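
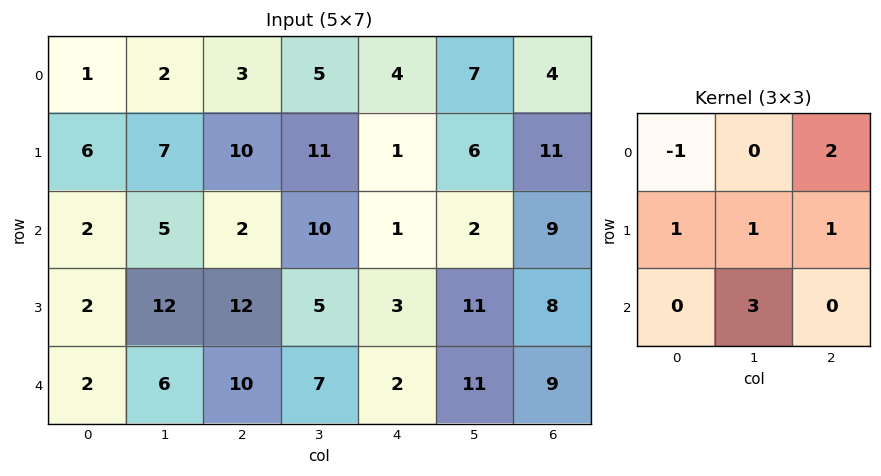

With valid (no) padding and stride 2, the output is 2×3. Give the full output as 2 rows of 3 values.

43 57 28
46 41 72

Output[0,0]: The receptive field on the input at this output position is [1 2 3 / 6 7 10 / 2 5 2]. Elementwise product with the kernel and sum: 1·-1 + 3·2 + 6·1 + 7·1 + 10·1 + 5·3.
Output[0,1]: The receptive field on the input at this output position is [3 5 4 / 10 11 1 / 2 10 1]. Elementwise product with the kernel and sum: 3·-1 + 4·2 + 10·1 + 11·1 + 1·1 + 10·3.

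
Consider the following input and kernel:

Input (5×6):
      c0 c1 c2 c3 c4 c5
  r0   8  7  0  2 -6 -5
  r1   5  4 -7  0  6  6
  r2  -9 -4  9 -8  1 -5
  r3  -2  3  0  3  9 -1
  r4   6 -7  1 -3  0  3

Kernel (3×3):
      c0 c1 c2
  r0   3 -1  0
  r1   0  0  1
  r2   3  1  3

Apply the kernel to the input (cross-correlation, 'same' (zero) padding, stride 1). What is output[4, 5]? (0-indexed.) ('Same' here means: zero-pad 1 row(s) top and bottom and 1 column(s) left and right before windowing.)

28

The receptive field on the zero-padded input at this output position is [9 -1 0 / 0 3 0 / 0 0 0]. Elementwise product with the kernel and sum: 9·3 + -1·-1 + 0·1 + 0·3 + 0·1 + 0·3.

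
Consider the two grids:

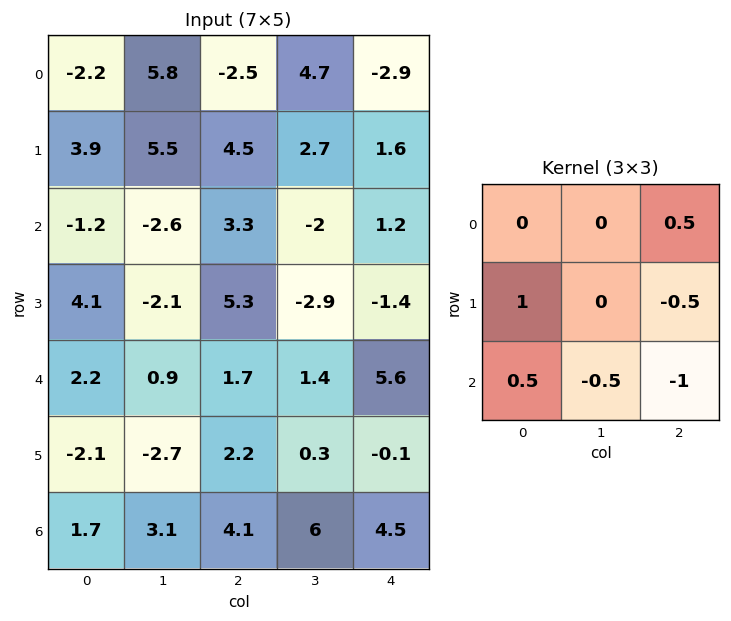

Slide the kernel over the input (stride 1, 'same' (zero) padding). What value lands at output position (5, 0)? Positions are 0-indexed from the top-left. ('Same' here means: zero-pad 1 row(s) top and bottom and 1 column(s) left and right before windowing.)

The receptive field on the zero-padded input at this output position is [0 2.2 0.9 / 0 -2.1 -2.7 / 0 1.7 3.1]. Elementwise product with the kernel and sum: 0.9·0.5 + 0·1 + -2.7·-0.5 + 0·0.5 + 1.7·-0.5 + 3.1·-1.

-2.15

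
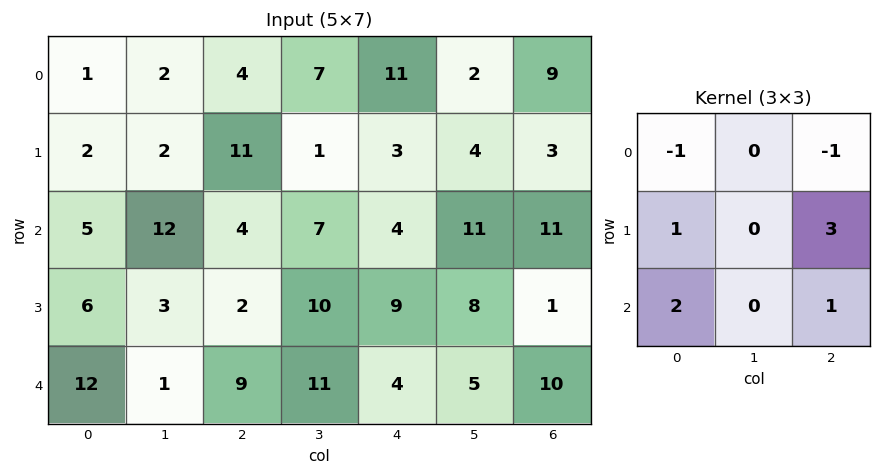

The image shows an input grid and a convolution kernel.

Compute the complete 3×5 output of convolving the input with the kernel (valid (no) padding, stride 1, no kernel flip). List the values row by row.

44 27 17 29 11
18 46 15 63 50
36 27 43 43 15

Output[0,0]: The receptive field on the input at this output position is [1 2 4 / 2 2 11 / 5 12 4]. Elementwise product with the kernel and sum: 1·-1 + 4·-1 + 2·1 + 11·3 + 5·2 + 4·1.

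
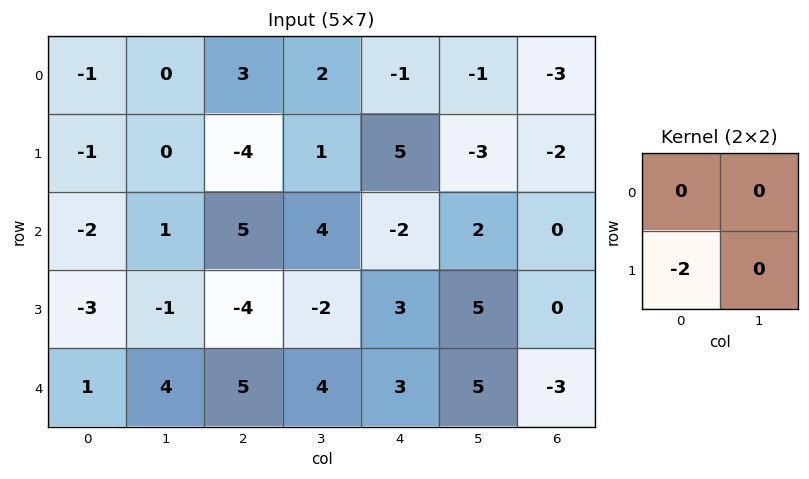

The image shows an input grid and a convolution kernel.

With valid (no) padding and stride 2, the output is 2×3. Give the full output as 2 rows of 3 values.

Output[0,0]: The receptive field on the input at this output position is [-1 0 / -1 0]. Elementwise product with the kernel and sum: -1·-2.
Output[0,1]: The receptive field on the input at this output position is [3 2 / -4 1]. Elementwise product with the kernel and sum: -4·-2.

2 8 -10
6 8 -6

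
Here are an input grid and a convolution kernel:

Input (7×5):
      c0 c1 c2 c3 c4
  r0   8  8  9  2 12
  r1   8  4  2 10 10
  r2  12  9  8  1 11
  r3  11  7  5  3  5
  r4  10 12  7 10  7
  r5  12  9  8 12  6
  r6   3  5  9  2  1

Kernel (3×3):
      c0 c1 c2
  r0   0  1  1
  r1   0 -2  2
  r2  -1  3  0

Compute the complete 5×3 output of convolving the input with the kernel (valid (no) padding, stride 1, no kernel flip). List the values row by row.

28 42 9
14 6 44
39 14 39
17 29 30
29 47 2

Output[0,0]: The receptive field on the input at this output position is [8 8 9 / 8 4 2 / 12 9 8]. Elementwise product with the kernel and sum: 8·1 + 9·1 + 4·-2 + 2·2 + 12·-1 + 9·3.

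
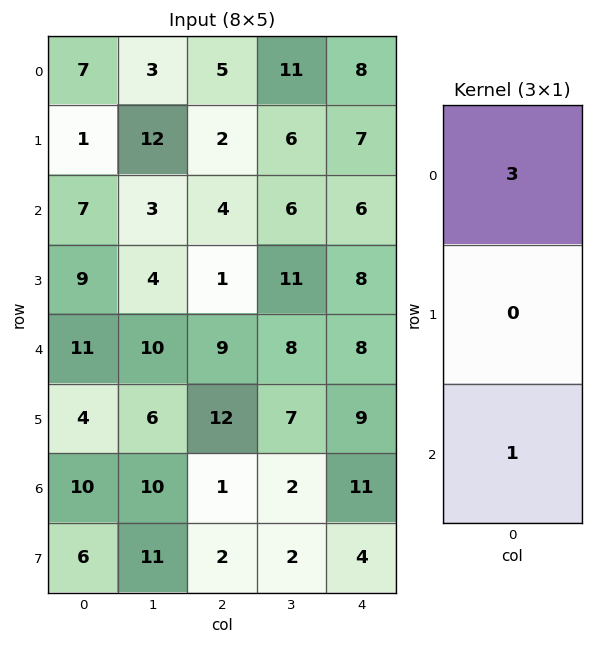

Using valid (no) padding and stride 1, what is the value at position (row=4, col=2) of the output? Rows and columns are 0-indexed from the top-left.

The receptive field on the input at this output position is [9 / 12 / 1]. Elementwise product with the kernel and sum: 9·3 + 1·1.

28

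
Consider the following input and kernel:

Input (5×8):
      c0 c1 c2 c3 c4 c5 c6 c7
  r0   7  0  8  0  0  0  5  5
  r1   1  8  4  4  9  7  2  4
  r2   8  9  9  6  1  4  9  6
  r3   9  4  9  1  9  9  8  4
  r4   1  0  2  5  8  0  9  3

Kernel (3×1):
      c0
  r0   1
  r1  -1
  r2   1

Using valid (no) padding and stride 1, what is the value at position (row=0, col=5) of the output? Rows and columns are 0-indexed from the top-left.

The receptive field on the input at this output position is [0 / 7 / 4]. Elementwise product with the kernel and sum: 0·1 + 7·-1 + 4·1.

-3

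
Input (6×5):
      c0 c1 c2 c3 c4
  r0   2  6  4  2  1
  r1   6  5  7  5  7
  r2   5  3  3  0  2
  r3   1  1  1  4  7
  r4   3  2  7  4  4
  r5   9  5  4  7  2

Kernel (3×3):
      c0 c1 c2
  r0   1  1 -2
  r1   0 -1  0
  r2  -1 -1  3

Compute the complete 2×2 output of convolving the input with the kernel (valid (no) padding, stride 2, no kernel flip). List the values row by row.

Output[0,0]: The receptive field on the input at this output position is [2 6 4 / 6 5 7 / 5 3 3]. Elementwise product with the kernel and sum: 2·1 + 6·1 + 4·-2 + 5·-1 + 5·-1 + 3·-1 + 3·3.
Output[0,1]: The receptive field on the input at this output position is [4 2 1 / 7 5 7 / 3 0 2]. Elementwise product with the kernel and sum: 4·1 + 2·1 + 1·-2 + 5·-1 + 3·-1 + 0·-1 + 2·3.

-4 2
17 -4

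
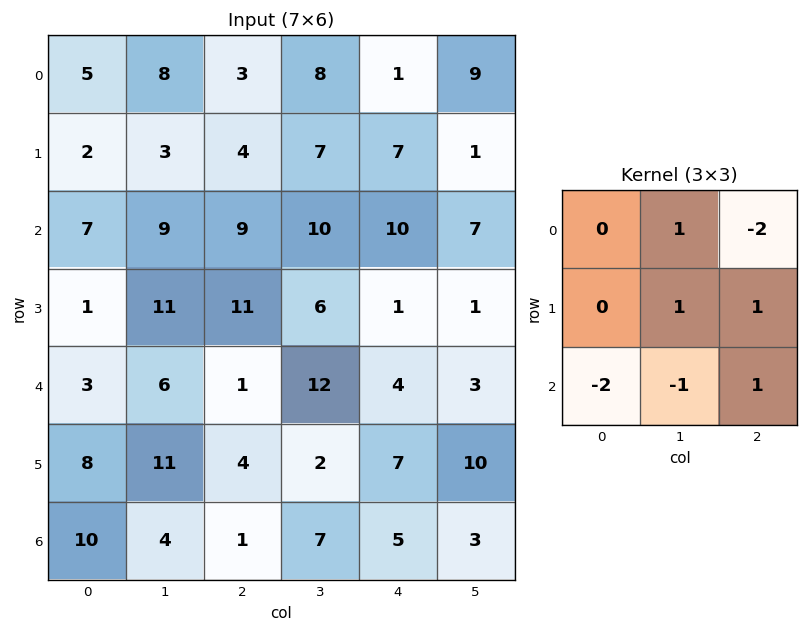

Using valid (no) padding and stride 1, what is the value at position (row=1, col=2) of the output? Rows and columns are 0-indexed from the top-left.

The receptive field on the input at this output position is [4 7 7 / 9 10 10 / 11 6 1]. Elementwise product with the kernel and sum: 7·1 + 7·-2 + 10·1 + 10·1 + 11·-2 + 6·-1 + 1·1.

-14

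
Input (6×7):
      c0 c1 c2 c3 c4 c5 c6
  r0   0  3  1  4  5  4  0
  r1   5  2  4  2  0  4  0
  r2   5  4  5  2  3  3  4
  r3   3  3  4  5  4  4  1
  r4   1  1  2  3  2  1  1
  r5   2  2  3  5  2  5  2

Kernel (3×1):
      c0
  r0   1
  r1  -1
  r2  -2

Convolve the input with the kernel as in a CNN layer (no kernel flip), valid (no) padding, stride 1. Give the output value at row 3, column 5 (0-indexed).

The receptive field on the input at this output position is [4 / 1 / 5]. Elementwise product with the kernel and sum: 4·1 + 1·-1 + 5·-2.

-7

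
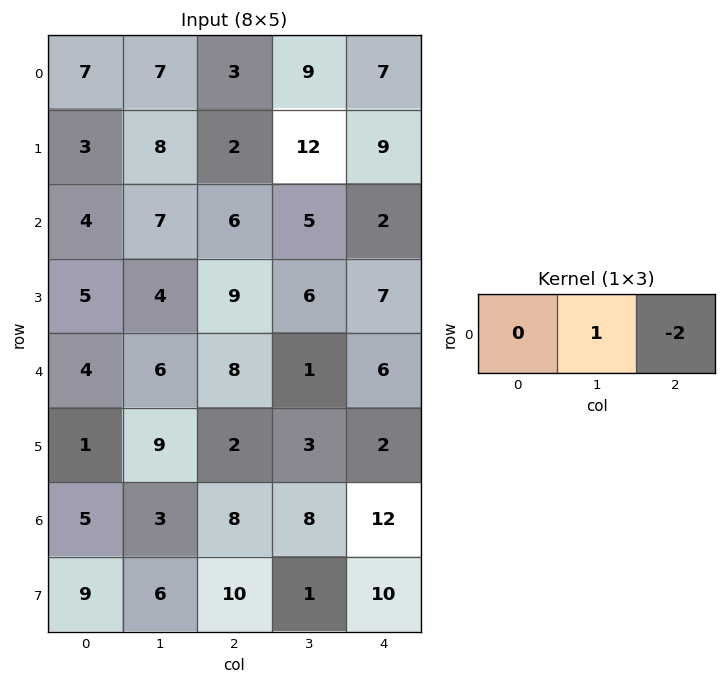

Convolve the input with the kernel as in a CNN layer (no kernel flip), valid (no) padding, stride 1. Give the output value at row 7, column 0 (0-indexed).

The receptive field on the input at this output position is [9 6 10]. Elementwise product with the kernel and sum: 6·1 + 10·-2.

-14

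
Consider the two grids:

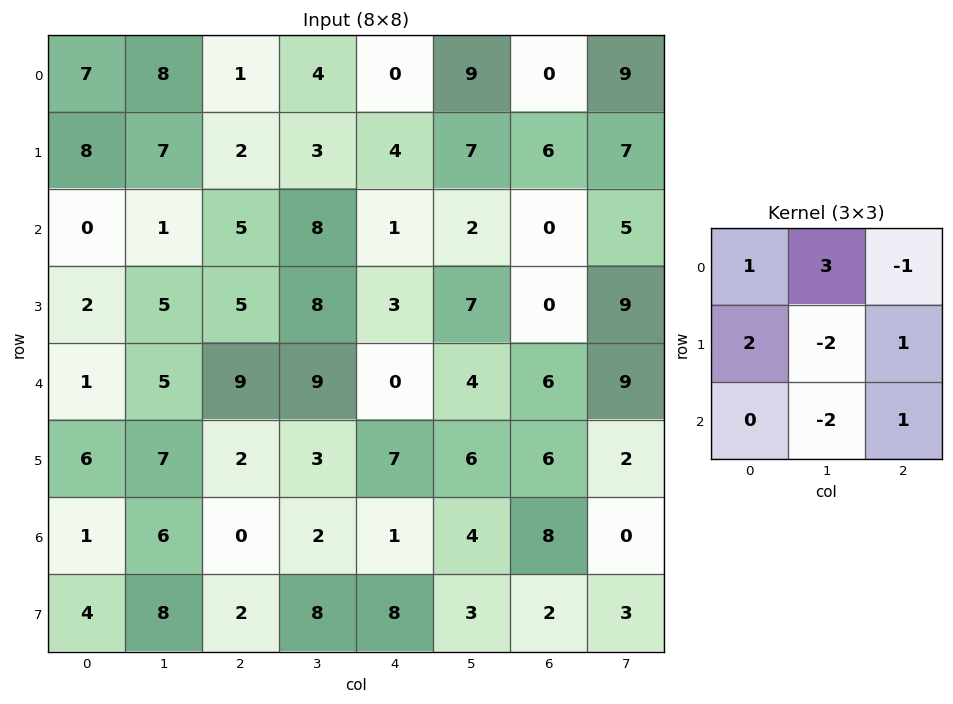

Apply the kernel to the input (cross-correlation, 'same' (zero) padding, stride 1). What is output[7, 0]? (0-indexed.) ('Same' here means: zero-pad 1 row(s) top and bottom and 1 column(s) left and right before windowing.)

-3

The receptive field on the zero-padded input at this output position is [0 1 6 / 0 4 8 / 0 0 0]. Elementwise product with the kernel and sum: 0·1 + 1·3 + 6·-1 + 0·2 + 4·-2 + 8·1 + 0·-2 + 0·1.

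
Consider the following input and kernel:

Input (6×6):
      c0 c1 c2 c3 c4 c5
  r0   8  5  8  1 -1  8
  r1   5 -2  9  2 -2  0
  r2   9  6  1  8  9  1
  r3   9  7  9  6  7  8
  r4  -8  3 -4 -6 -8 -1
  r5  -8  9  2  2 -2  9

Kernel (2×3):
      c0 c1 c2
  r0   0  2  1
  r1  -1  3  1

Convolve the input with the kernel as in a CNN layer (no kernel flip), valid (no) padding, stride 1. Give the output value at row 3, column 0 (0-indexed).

The receptive field on the input at this output position is [9 7 9 / -8 3 -4]. Elementwise product with the kernel and sum: 7·2 + 9·1 + -8·-1 + 3·3 + -4·1.

36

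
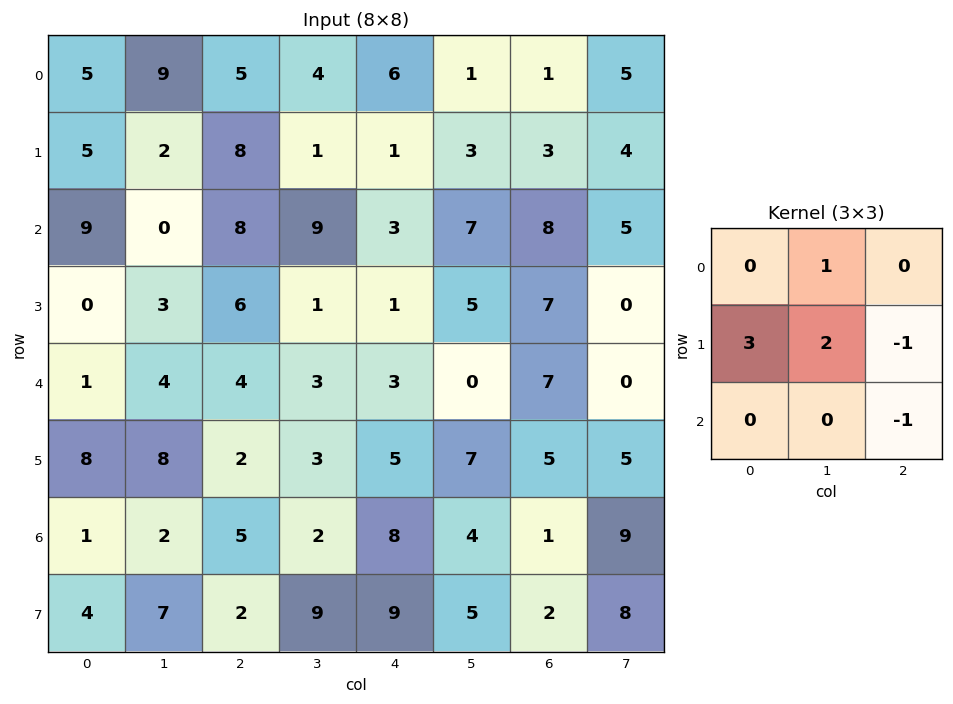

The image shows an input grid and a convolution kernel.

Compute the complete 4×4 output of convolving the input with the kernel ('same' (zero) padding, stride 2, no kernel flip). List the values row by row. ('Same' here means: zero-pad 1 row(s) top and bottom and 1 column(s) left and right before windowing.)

Output[0,0]: The receptive field on the zero-padded input at this output position is [0 0 0 / 0 5 9 / 0 5 2]. Elementwise product with the kernel and sum: 0·1 + 0·3 + 5·2 + 9·-1 + 2·-1.
Output[0,1]: The receptive field on the zero-padded input at this output position is [0 0 0 / 9 5 4 / 2 8 1]. Elementwise product with the kernel and sum: 0·1 + 9·3 + 5·2 + 4·-1 + 1·-1.

-1 32 20 -4
20 14 22 35
-10 20 9 16
1 7 18 2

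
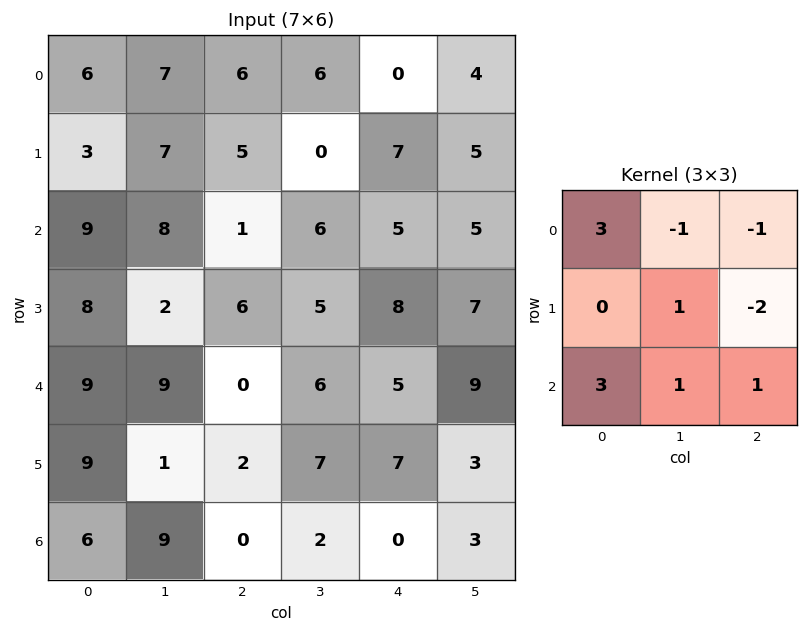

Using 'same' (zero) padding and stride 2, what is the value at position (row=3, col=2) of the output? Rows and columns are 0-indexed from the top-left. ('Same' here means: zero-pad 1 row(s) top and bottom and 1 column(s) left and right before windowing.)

5

The receptive field on the zero-padded input at this output position is [7 7 3 / 2 0 3 / 0 0 0]. Elementwise product with the kernel and sum: 7·3 + 7·-1 + 3·-1 + 0·1 + 3·-2 + 0·3 + 0·1 + 0·1.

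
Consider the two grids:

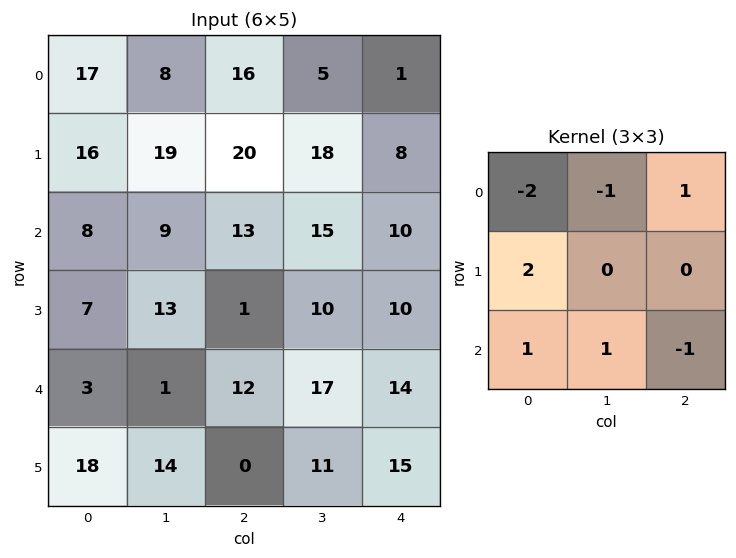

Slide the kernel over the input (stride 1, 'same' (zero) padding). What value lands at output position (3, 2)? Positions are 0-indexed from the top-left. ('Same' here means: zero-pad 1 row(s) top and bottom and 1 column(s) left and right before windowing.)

6

The receptive field on the zero-padded input at this output position is [9 13 15 / 13 1 10 / 1 12 17]. Elementwise product with the kernel and sum: 9·-2 + 13·-1 + 15·1 + 13·2 + 1·1 + 12·1 + 17·-1.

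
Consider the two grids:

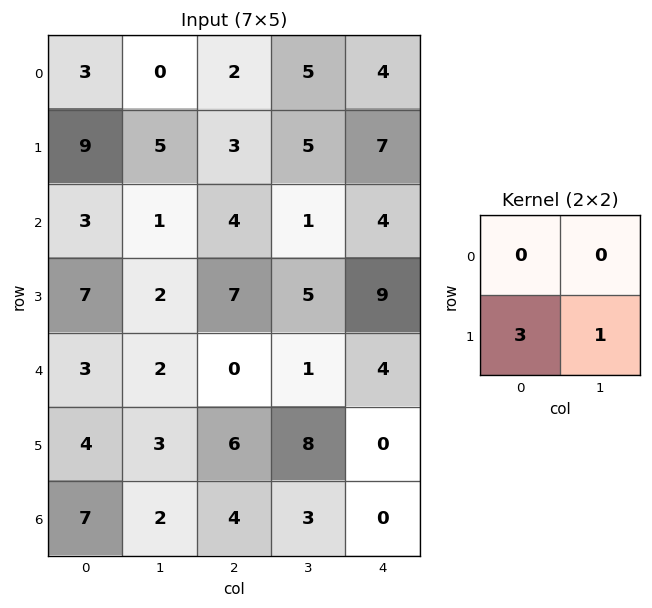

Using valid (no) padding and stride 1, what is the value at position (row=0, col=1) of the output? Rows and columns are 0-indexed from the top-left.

18

The receptive field on the input at this output position is [0 2 / 5 3]. Elementwise product with the kernel and sum: 5·3 + 3·1.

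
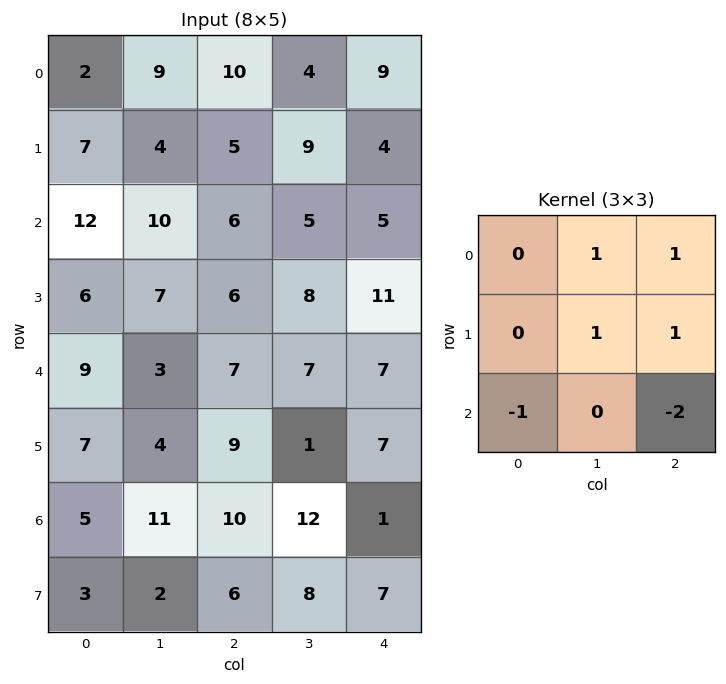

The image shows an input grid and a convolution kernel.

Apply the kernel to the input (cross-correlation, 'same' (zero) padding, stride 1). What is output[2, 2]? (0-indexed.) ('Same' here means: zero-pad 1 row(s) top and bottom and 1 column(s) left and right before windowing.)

2

The receptive field on the zero-padded input at this output position is [4 5 9 / 10 6 5 / 7 6 8]. Elementwise product with the kernel and sum: 5·1 + 9·1 + 6·1 + 5·1 + 7·-1 + 8·-2.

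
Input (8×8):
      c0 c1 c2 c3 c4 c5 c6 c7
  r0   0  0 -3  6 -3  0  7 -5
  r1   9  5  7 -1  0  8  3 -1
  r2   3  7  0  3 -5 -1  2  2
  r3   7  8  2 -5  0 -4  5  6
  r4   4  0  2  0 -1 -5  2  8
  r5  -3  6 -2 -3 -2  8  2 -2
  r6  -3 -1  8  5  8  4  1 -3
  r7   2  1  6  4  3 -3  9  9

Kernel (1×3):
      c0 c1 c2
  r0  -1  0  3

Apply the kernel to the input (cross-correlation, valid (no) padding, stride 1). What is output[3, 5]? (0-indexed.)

The receptive field on the input at this output position is [-4 5 6]. Elementwise product with the kernel and sum: -4·-1 + 6·3.

22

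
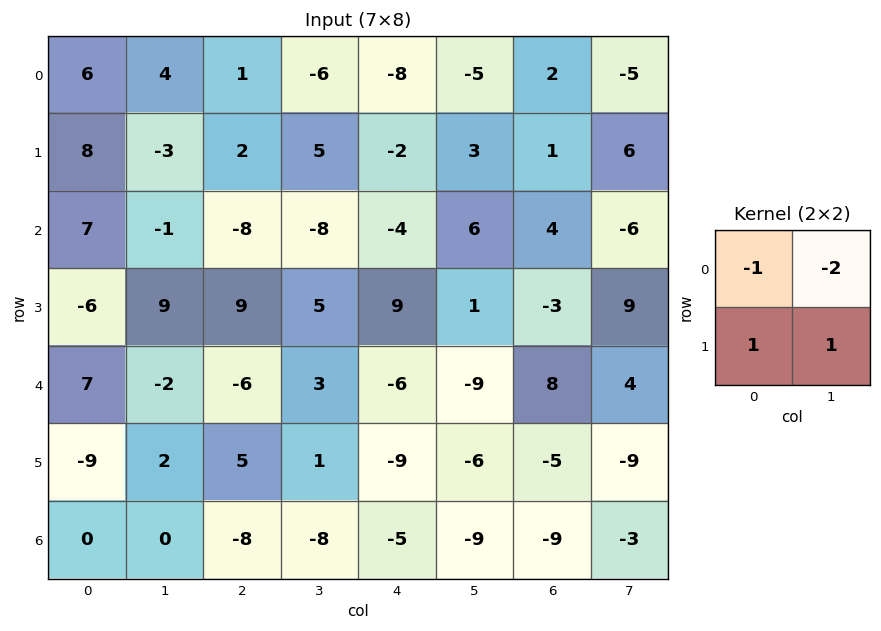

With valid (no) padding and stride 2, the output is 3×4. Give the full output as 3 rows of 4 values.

-9 18 19 15
-2 38 2 14
-10 6 9 -30

Output[0,0]: The receptive field on the input at this output position is [6 4 / 8 -3]. Elementwise product with the kernel and sum: 6·-1 + 4·-2 + 8·1 + -3·1.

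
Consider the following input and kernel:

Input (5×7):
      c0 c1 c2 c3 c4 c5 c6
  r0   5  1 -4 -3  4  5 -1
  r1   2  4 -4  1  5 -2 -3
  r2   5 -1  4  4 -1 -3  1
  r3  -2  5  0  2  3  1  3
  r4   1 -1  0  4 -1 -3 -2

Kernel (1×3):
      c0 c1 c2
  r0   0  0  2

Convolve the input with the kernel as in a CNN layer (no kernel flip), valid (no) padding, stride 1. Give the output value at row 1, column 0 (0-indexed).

The receptive field on the input at this output position is [2 4 -4]. Elementwise product with the kernel and sum: -4·2.

-8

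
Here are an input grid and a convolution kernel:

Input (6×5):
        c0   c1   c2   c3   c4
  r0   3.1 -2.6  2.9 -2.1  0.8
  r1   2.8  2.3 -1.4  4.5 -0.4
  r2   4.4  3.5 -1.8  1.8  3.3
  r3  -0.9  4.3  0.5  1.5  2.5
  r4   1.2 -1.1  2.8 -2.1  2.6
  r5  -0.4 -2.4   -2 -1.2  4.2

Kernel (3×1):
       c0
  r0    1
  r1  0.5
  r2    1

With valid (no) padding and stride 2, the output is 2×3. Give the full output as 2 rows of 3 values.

8.9 0.4 3.9
5.15 1.25 7.15

Output[0,0]: The receptive field on the input at this output position is [3.1 / 2.8 / 4.4]. Elementwise product with the kernel and sum: 3.1·1 + 2.8·0.5 + 4.4·1.
Output[0,1]: The receptive field on the input at this output position is [2.9 / -1.4 / -1.8]. Elementwise product with the kernel and sum: 2.9·1 + -1.4·0.5 + -1.8·1.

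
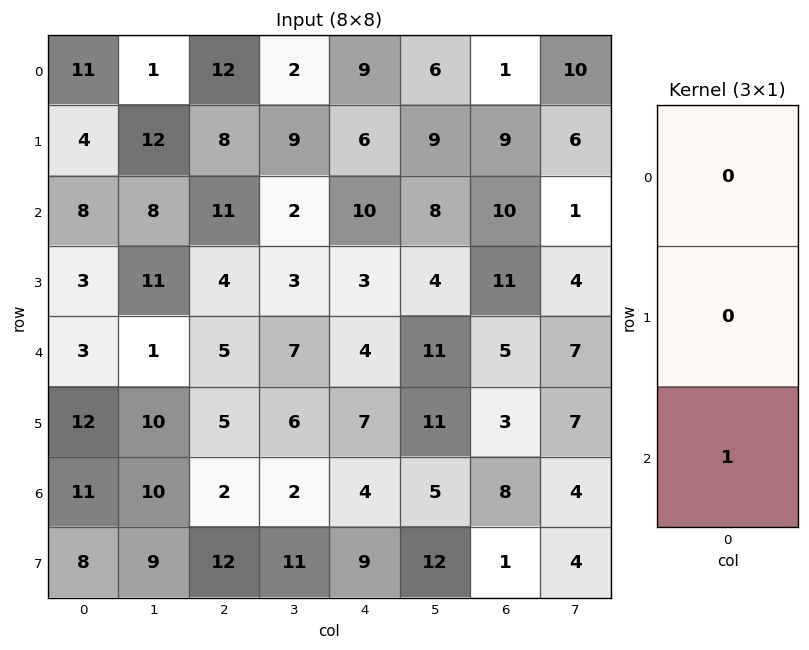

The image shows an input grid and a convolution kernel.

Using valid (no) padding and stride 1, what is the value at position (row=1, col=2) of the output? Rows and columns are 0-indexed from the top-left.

The receptive field on the input at this output position is [8 / 11 / 4]. Elementwise product with the kernel and sum: 4·1.

4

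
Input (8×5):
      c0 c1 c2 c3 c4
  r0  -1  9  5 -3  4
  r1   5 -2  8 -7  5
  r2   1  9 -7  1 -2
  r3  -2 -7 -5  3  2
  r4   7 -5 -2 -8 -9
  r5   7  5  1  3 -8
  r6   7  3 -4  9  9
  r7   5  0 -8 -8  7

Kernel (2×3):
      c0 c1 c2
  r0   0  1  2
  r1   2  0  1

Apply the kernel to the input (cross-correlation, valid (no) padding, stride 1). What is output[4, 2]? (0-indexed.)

The receptive field on the input at this output position is [-2 -8 -9 / 1 3 -8]. Elementwise product with the kernel and sum: -8·1 + -9·2 + 1·2 + -8·1.

-32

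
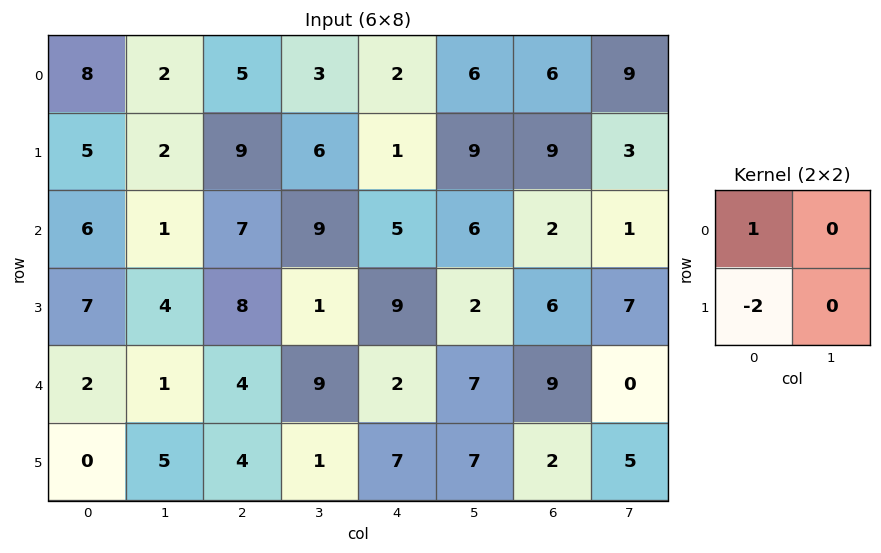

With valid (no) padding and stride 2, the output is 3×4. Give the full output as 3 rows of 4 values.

-2 -13 0 -12
-8 -9 -13 -10
2 -4 -12 5

Output[0,0]: The receptive field on the input at this output position is [8 2 / 5 2]. Elementwise product with the kernel and sum: 8·1 + 5·-2.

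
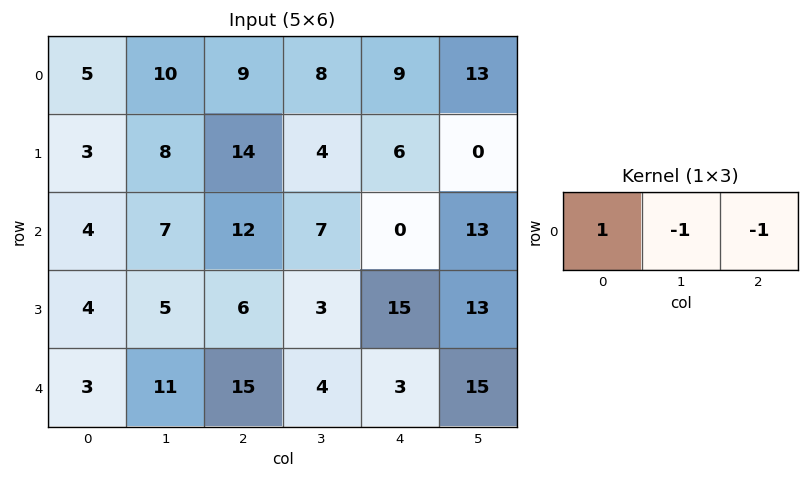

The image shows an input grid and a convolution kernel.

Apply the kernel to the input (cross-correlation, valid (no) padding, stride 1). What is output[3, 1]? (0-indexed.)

-4

The receptive field on the input at this output position is [5 6 3]. Elementwise product with the kernel and sum: 5·1 + 6·-1 + 3·-1.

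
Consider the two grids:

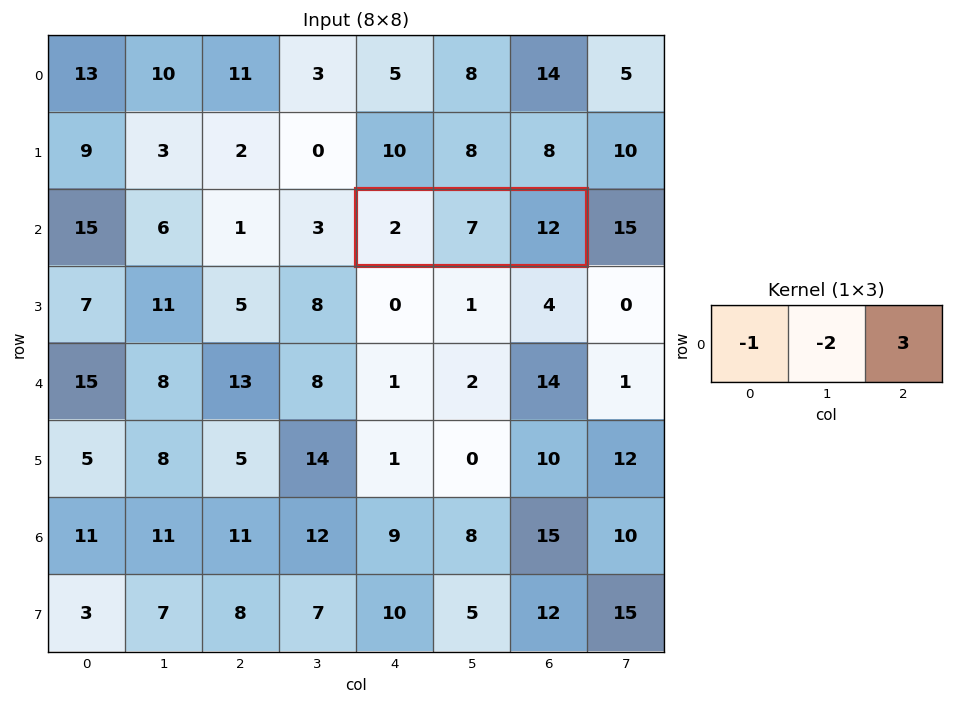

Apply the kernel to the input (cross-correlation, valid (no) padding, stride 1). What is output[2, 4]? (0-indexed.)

20

The receptive field on the input at this output position is [2 7 12]. Elementwise product with the kernel and sum: 2·-1 + 7·-2 + 12·3.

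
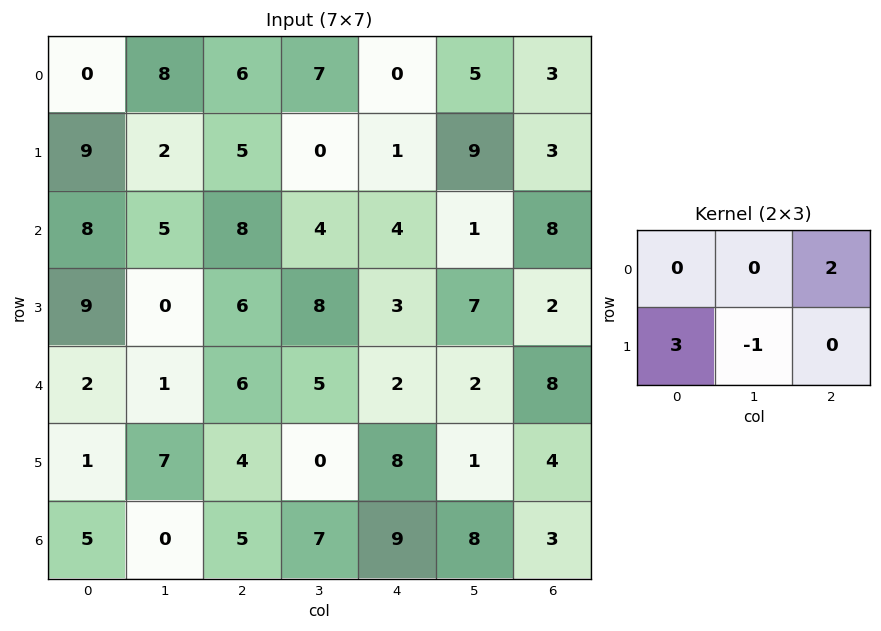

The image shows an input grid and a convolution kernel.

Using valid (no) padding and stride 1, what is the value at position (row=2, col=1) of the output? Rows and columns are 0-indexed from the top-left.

The receptive field on the input at this output position is [5 8 4 / 0 6 8]. Elementwise product with the kernel and sum: 4·2 + 0·3 + 6·-1.

2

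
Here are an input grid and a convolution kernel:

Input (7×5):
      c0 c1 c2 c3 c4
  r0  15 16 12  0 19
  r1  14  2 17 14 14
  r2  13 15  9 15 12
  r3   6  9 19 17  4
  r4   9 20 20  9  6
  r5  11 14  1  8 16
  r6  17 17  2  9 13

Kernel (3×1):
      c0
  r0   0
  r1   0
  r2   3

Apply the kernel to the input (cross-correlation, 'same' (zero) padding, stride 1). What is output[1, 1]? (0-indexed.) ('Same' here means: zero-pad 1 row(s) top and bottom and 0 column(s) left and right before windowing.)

The receptive field on the zero-padded input at this output position is [16 / 2 / 15]. Elementwise product with the kernel and sum: 15·3.

45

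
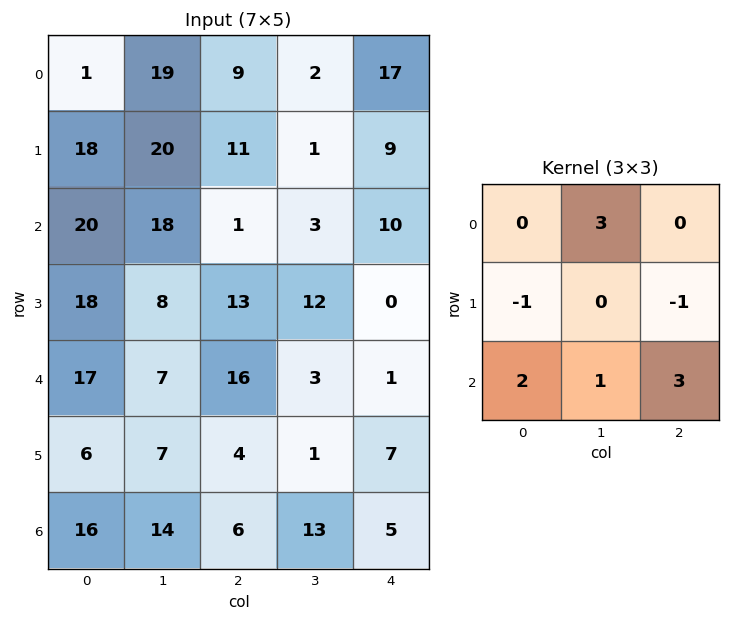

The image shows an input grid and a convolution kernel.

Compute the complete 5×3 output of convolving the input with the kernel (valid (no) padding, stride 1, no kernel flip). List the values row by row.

Output[0,0]: The receptive field on the input at this output position is [1 19 9 / 18 20 11 / 20 18 1]. Elementwise product with the kernel and sum: 19·3 + 18·-1 + 11·-1 + 20·2 + 18·1 + 1·3.
Output[0,1]: The receptive field on the input at this output position is [19 9 2 / 20 11 1 / 18 1 3]. Elementwise product with the kernel and sum: 9·3 + 20·-1 + 1·-1 + 18·2 + 1·1 + 3·3.

89 52 21
122 77 30
112 22 34
22 50 49
75 113 38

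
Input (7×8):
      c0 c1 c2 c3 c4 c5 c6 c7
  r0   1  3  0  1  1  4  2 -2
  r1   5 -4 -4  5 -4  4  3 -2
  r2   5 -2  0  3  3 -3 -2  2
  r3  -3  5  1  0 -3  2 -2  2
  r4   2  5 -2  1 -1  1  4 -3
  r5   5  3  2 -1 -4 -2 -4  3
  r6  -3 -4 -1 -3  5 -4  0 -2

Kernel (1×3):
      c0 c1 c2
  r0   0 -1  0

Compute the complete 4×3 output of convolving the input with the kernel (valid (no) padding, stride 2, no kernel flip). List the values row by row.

Output[0,0]: The receptive field on the input at this output position is [1 3 0]. Elementwise product with the kernel and sum: 3·-1.
Output[0,1]: The receptive field on the input at this output position is [0 1 1]. Elementwise product with the kernel and sum: 1·-1.

-3 -1 -4
2 -3 3
-5 -1 -1
4 3 4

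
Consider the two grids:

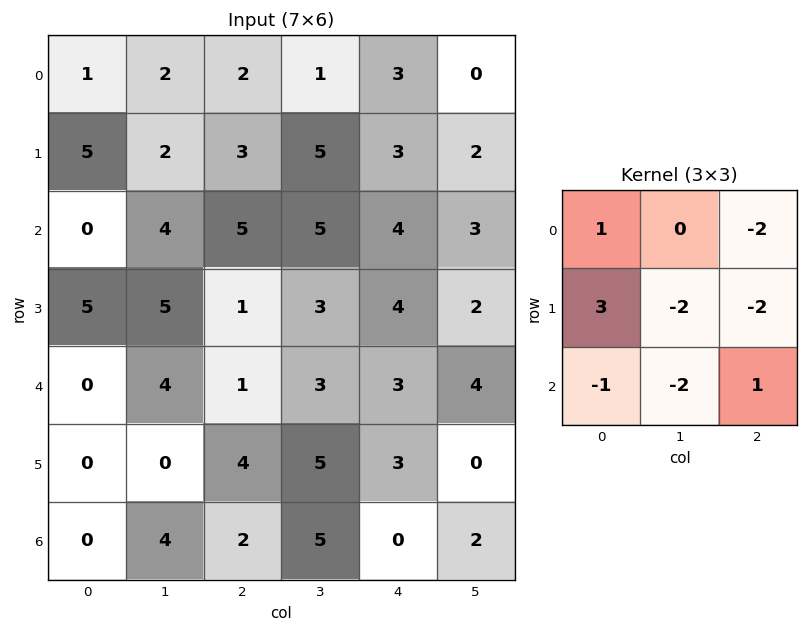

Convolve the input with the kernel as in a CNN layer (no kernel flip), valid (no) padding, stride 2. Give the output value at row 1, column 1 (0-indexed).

-18

The receptive field on the input at this output position is [5 5 4 / 1 3 4 / 1 3 3]. Elementwise product with the kernel and sum: 5·1 + 4·-2 + 1·3 + 3·-2 + 4·-2 + 1·-1 + 3·-2 + 3·1.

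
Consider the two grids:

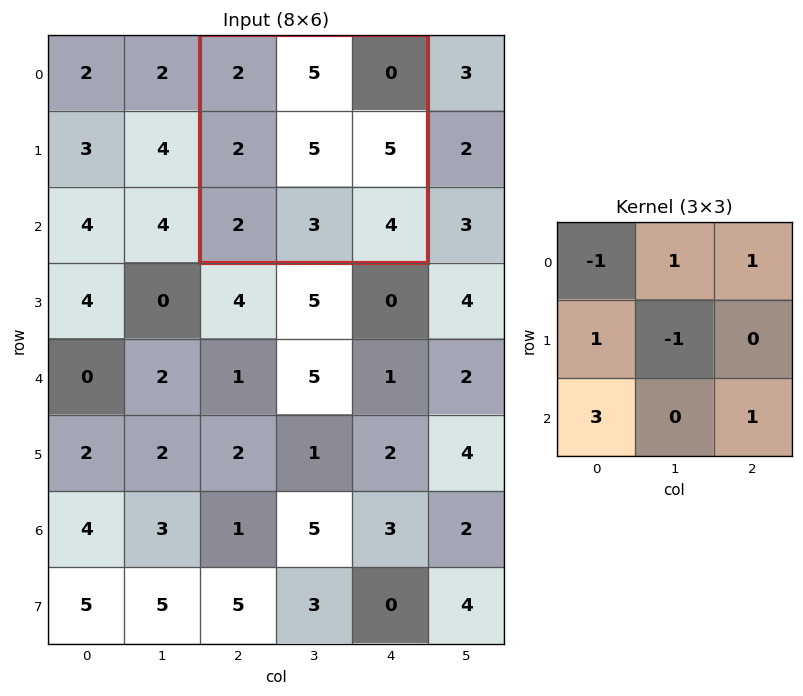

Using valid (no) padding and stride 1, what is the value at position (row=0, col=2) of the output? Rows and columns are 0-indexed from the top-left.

The receptive field on the input at this output position is [2 5 0 / 2 5 5 / 2 3 4]. Elementwise product with the kernel and sum: 2·-1 + 5·1 + 0·1 + 2·1 + 5·-1 + 2·3 + 4·1.

10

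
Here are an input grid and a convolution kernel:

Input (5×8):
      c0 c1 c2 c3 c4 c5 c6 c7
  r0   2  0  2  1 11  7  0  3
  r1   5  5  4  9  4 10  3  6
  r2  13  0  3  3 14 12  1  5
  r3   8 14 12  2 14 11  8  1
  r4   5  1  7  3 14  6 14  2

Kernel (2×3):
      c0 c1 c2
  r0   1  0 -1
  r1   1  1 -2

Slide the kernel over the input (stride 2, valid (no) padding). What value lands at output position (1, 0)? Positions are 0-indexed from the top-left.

8

The receptive field on the input at this output position is [13 0 3 / 8 14 12]. Elementwise product with the kernel and sum: 13·1 + 3·-1 + 8·1 + 14·1 + 12·-2.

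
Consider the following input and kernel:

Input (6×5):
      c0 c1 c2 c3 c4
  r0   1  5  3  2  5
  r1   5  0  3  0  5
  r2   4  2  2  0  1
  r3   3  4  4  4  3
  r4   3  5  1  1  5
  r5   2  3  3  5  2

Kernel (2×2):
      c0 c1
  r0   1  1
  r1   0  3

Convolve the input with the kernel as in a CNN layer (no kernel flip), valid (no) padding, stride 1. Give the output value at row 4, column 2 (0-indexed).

The receptive field on the input at this output position is [1 1 / 3 5]. Elementwise product with the kernel and sum: 1·1 + 1·1 + 5·3.

17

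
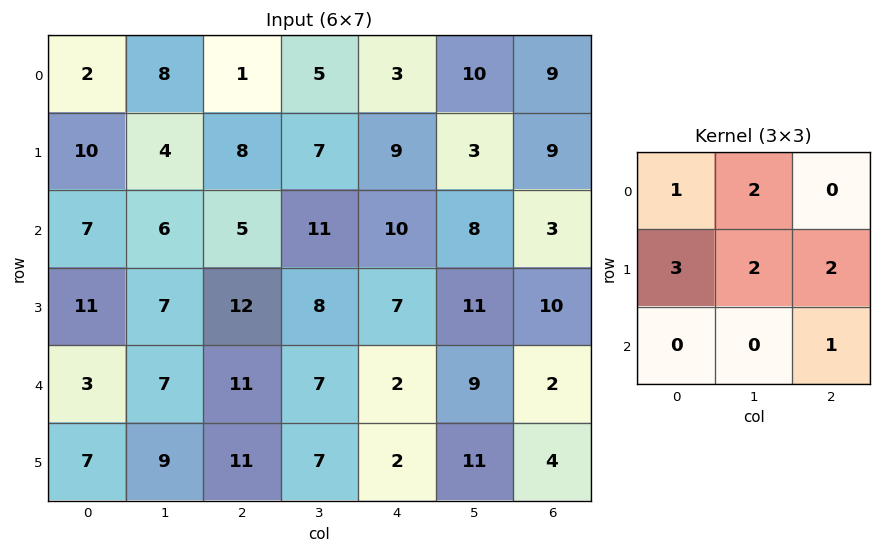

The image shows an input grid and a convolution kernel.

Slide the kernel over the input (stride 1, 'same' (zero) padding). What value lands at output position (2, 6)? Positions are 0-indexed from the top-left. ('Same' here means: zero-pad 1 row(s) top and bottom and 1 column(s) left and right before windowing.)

51

The receptive field on the zero-padded input at this output position is [3 9 0 / 8 3 0 / 11 10 0]. Elementwise product with the kernel and sum: 3·1 + 9·2 + 8·3 + 3·2 + 0·2 + 0·1.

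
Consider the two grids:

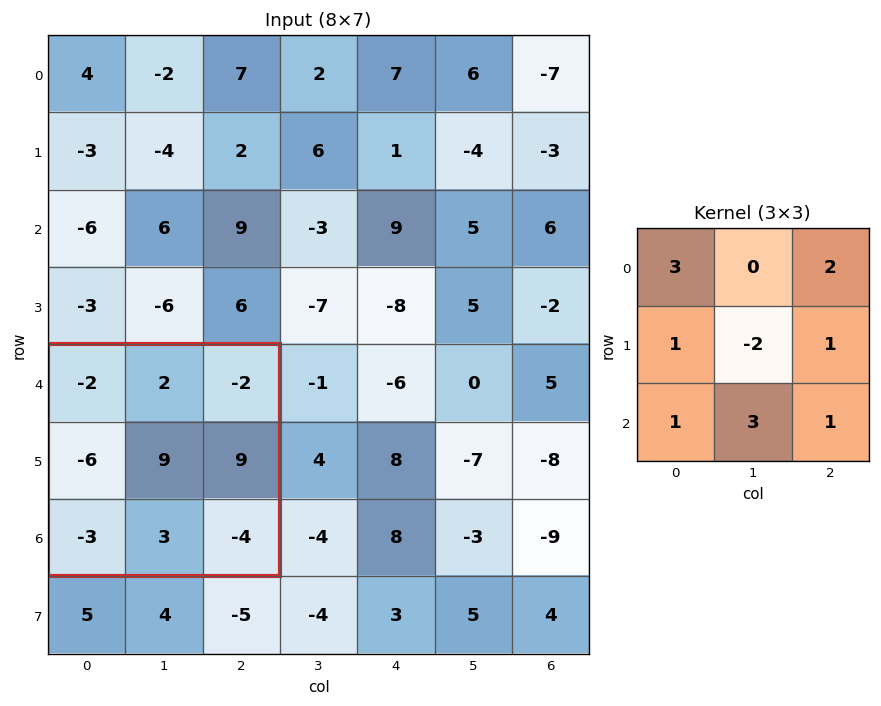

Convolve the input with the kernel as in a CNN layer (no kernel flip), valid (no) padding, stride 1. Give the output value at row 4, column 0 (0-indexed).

The receptive field on the input at this output position is [-2 2 -2 / -6 9 9 / -3 3 -4]. Elementwise product with the kernel and sum: -2·3 + -2·2 + -6·1 + 9·-2 + 9·1 + -3·1 + 3·3 + -4·1.

-23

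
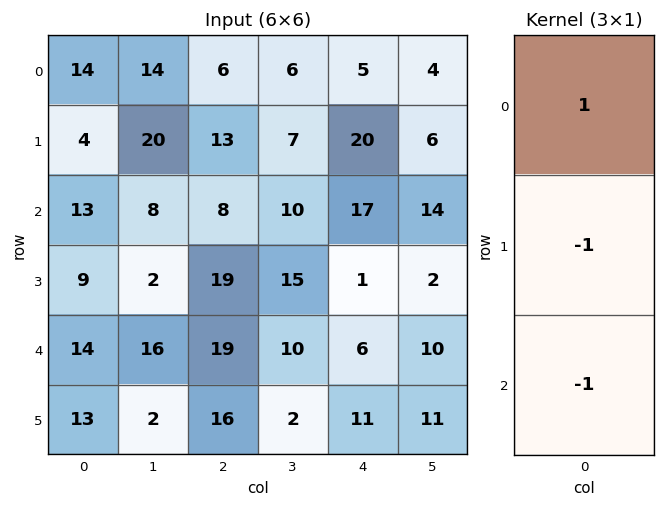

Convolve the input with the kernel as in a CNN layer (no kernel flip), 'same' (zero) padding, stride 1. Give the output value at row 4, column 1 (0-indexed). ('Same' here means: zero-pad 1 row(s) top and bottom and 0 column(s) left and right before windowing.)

-16

The receptive field on the zero-padded input at this output position is [2 / 16 / 2]. Elementwise product with the kernel and sum: 2·1 + 16·-1 + 2·-1.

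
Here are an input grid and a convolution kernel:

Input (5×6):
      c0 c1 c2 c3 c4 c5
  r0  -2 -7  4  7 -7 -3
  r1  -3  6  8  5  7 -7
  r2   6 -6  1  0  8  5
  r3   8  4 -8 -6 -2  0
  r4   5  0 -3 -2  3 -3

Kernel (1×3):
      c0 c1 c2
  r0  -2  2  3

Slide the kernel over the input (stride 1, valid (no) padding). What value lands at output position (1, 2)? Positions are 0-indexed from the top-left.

15

The receptive field on the input at this output position is [8 5 7]. Elementwise product with the kernel and sum: 8·-2 + 5·2 + 7·3.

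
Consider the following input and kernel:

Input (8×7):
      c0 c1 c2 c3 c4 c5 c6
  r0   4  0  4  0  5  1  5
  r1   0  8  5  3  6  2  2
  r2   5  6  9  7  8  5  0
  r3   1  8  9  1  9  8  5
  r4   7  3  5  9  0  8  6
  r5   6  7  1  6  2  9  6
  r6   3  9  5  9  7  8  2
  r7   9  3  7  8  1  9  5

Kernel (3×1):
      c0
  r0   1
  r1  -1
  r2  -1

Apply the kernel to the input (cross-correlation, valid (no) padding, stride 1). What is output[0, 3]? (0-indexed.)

-10

The receptive field on the input at this output position is [0 / 3 / 7]. Elementwise product with the kernel and sum: 0·1 + 3·-1 + 7·-1.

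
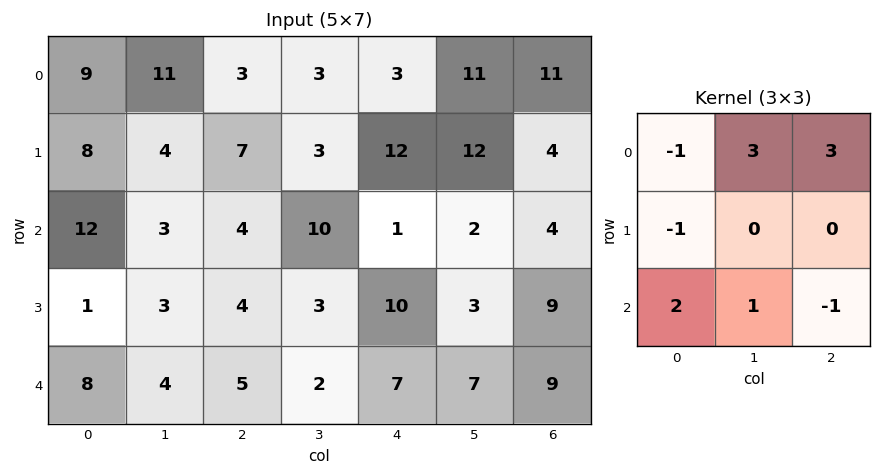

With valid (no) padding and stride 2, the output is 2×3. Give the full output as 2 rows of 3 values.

Output[0,0]: The receptive field on the input at this output position is [9 11 3 / 8 4 7 / 12 3 4]. Elementwise product with the kernel and sum: 9·-1 + 11·3 + 3·3 + 8·-1 + 12·2 + 3·1 + 4·-1.

48 25 51
23 30 19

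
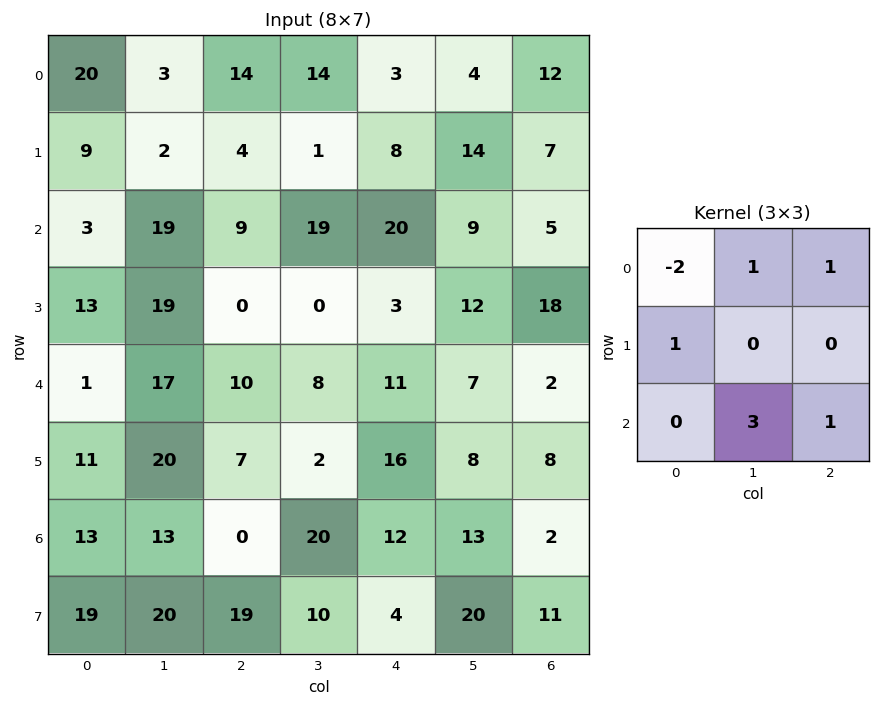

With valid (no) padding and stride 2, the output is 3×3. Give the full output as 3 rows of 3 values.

Output[0,0]: The receptive field on the input at this output position is [20 3 14 / 9 2 4 / 3 19 9]. Elementwise product with the kernel and sum: 20·-2 + 3·1 + 14·1 + 9·1 + 19·3 + 9·1.

52 70 50
96 56 0
75 78 44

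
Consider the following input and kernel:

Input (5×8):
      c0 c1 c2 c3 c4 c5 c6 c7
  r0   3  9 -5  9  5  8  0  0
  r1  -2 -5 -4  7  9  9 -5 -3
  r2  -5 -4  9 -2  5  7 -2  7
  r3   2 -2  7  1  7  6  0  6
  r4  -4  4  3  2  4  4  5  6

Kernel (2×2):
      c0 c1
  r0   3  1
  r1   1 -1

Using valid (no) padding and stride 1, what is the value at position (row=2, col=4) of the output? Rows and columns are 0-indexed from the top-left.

The receptive field on the input at this output position is [5 7 / 7 6]. Elementwise product with the kernel and sum: 5·3 + 7·1 + 7·1 + 6·-1.

23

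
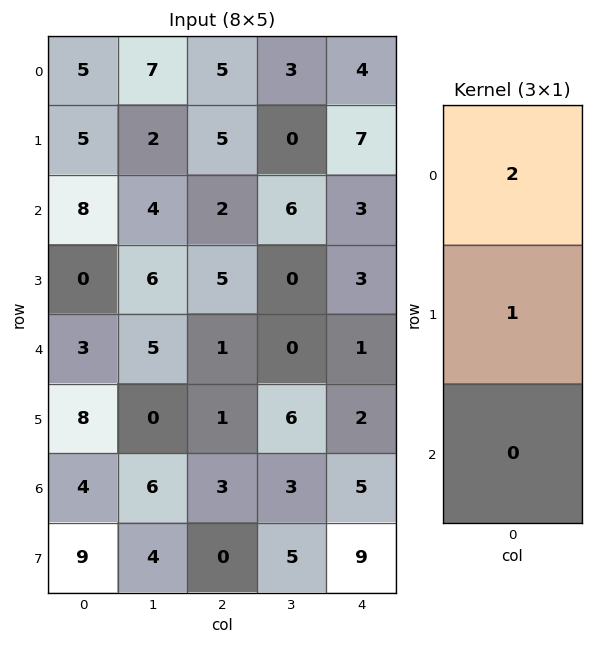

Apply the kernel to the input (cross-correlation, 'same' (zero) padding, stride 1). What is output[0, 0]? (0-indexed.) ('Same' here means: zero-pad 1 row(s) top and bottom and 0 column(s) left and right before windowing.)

5

The receptive field on the zero-padded input at this output position is [0 / 5 / 5]. Elementwise product with the kernel and sum: 0·2 + 5·1.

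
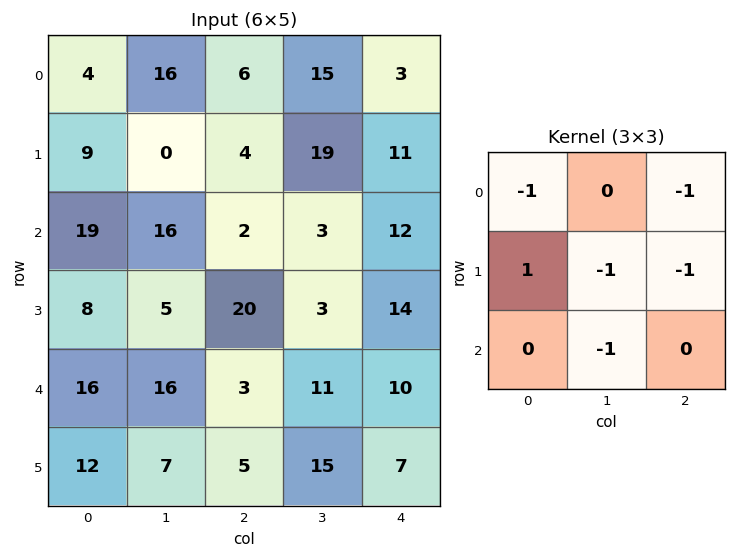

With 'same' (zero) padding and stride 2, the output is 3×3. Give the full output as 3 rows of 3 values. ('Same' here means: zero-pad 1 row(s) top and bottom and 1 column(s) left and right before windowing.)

-29 -9 1
-43 -28 -42
-49 -11 -9

Output[0,0]: The receptive field on the zero-padded input at this output position is [0 0 0 / 0 4 16 / 0 9 0]. Elementwise product with the kernel and sum: 0·-1 + 0·-1 + 0·1 + 4·-1 + 16·-1 + 9·-1.
Output[0,1]: The receptive field on the zero-padded input at this output position is [0 0 0 / 16 6 15 / 0 4 19]. Elementwise product with the kernel and sum: 0·-1 + 0·-1 + 16·1 + 6·-1 + 15·-1 + 4·-1.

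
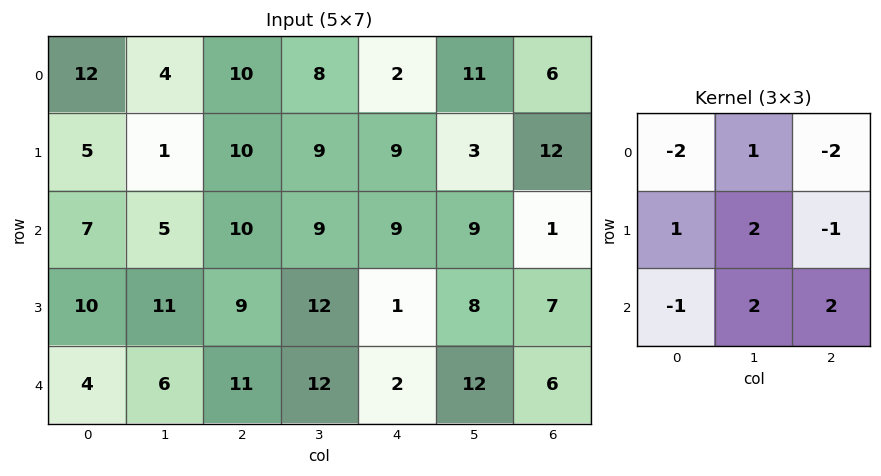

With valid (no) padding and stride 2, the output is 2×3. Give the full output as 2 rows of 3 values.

-20 29 9
24 20 33

Output[0,0]: The receptive field on the input at this output position is [12 4 10 / 5 1 10 / 7 5 10]. Elementwise product with the kernel and sum: 12·-2 + 4·1 + 10·-2 + 5·1 + 1·2 + 10·-1 + 7·-1 + 5·2 + 10·2.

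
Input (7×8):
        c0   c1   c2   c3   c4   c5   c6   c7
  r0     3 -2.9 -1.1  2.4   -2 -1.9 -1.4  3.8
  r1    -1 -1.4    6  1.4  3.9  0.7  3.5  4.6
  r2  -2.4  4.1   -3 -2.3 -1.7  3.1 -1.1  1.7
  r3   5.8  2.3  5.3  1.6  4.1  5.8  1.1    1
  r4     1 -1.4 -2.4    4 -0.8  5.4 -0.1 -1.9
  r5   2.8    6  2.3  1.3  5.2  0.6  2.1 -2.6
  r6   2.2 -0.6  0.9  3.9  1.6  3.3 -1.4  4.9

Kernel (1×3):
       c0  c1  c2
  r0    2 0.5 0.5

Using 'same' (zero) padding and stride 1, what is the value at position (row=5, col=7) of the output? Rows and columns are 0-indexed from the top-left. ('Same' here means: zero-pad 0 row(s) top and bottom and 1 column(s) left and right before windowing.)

The receptive field on the zero-padded input at this output position is [2.1 -2.6 0]. Elementwise product with the kernel and sum: 2.1·2 + -2.6·0.5 + 0·0.5.

2.9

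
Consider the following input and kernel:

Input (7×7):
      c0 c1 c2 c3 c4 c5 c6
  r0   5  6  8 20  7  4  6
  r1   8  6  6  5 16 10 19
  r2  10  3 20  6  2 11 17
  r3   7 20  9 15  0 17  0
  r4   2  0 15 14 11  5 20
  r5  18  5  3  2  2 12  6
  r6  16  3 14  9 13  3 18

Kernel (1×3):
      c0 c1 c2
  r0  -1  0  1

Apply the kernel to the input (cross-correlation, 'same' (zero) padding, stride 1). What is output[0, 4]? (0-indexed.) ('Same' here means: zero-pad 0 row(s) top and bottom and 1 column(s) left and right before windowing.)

-16

The receptive field on the zero-padded input at this output position is [20 7 4]. Elementwise product with the kernel and sum: 20·-1 + 4·1.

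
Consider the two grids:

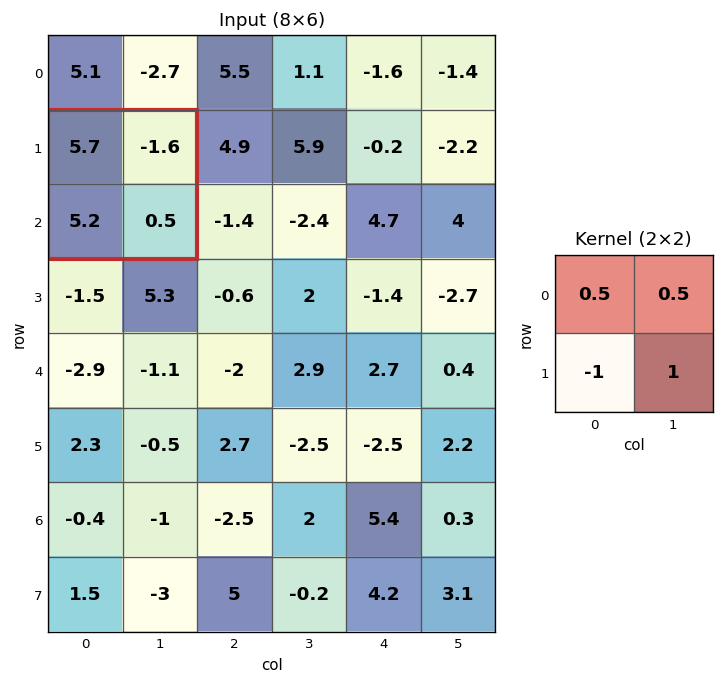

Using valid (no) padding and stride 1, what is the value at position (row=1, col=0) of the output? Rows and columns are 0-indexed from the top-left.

The receptive field on the input at this output position is [5.7 -1.6 / 5.2 0.5]. Elementwise product with the kernel and sum: 5.7·0.5 + -1.6·0.5 + 5.2·-1 + 0.5·1.

-2.65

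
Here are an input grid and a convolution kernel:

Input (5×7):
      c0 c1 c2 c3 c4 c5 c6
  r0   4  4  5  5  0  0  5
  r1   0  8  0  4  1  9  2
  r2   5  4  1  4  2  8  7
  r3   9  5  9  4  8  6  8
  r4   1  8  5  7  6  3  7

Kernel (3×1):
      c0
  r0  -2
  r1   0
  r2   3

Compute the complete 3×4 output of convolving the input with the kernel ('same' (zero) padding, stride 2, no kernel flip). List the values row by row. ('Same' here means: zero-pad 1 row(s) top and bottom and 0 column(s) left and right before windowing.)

0 0 3 6
27 27 22 20
-18 -18 -16 -16

Output[0,0]: The receptive field on the zero-padded input at this output position is [0 / 4 / 0]. Elementwise product with the kernel and sum: 0·-2 + 0·3.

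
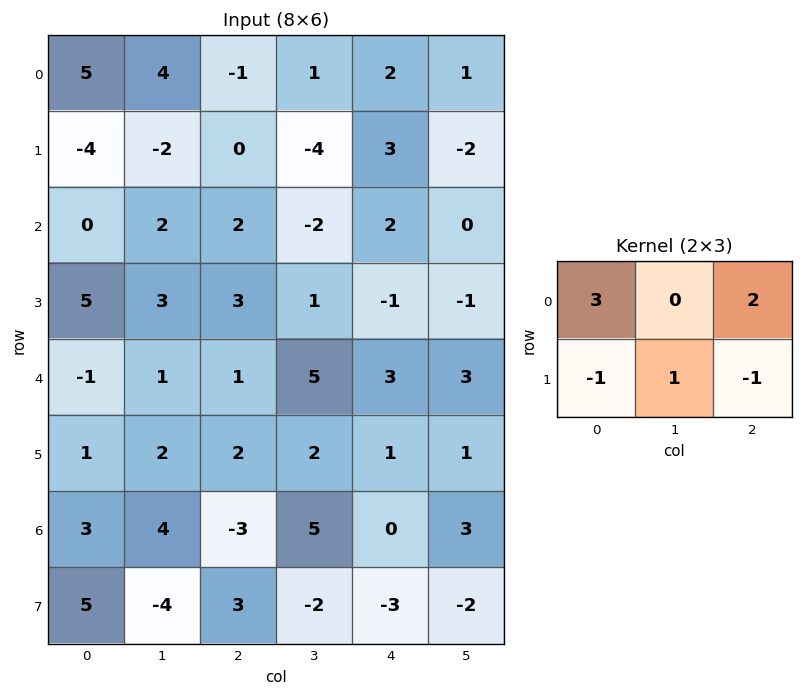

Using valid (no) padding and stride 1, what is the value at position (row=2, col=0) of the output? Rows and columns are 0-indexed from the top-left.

The receptive field on the input at this output position is [0 2 2 / 5 3 3]. Elementwise product with the kernel and sum: 0·3 + 2·2 + 5·-1 + 3·1 + 3·-1.

-1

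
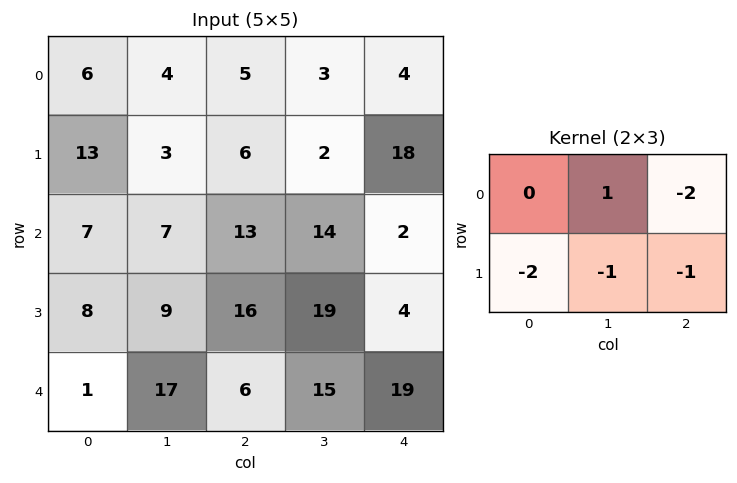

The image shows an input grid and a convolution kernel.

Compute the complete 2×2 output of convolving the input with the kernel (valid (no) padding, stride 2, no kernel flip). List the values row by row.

Output[0,0]: The receptive field on the input at this output position is [6 4 5 / 13 3 6]. Elementwise product with the kernel and sum: 4·1 + 5·-2 + 13·-2 + 3·-1 + 6·-1.
Output[0,1]: The receptive field on the input at this output position is [5 3 4 / 6 2 18]. Elementwise product with the kernel and sum: 3·1 + 4·-2 + 6·-2 + 2·-1 + 18·-1.

-41 -37
-60 -45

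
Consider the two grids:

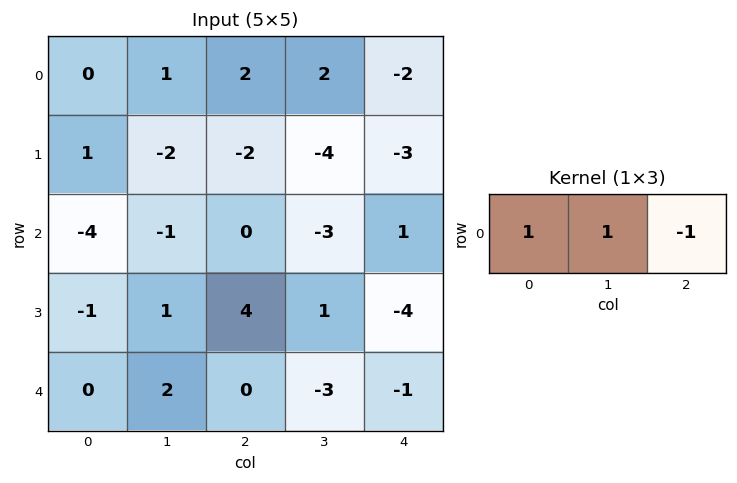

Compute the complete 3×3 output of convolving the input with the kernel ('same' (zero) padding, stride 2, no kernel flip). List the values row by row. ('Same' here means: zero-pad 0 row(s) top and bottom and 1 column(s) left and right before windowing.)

Output[0,0]: The receptive field on the zero-padded input at this output position is [0 0 1]. Elementwise product with the kernel and sum: 0·1 + 0·1 + 1·-1.
Output[0,1]: The receptive field on the zero-padded input at this output position is [1 2 2]. Elementwise product with the kernel and sum: 1·1 + 2·1 + 2·-1.

-1 1 0
-3 2 -2
-2 5 -4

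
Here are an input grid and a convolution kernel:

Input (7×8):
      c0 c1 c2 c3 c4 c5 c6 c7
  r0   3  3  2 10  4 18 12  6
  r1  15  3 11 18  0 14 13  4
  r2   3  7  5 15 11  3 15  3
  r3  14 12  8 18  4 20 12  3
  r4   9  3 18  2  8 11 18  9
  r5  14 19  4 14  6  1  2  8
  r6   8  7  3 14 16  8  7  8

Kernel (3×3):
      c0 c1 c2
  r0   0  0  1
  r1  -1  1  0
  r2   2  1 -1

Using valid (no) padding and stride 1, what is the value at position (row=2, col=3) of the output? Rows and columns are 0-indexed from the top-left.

The receptive field on the input at this output position is [15 11 3 / 18 4 20 / 2 8 11]. Elementwise product with the kernel and sum: 3·1 + 18·-1 + 4·1 + 2·2 + 8·1 + 11·-1.

-10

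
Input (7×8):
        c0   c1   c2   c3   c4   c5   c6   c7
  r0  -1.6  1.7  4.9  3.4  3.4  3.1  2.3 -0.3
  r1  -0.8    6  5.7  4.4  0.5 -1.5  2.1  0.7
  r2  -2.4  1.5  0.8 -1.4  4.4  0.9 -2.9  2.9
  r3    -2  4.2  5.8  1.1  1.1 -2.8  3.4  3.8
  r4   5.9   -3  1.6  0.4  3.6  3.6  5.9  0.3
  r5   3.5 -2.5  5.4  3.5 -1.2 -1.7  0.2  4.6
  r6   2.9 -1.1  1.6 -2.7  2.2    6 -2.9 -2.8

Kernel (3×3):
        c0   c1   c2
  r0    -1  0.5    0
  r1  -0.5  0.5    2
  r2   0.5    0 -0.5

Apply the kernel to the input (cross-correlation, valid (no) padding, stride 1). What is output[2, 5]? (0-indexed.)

10

The receptive field on the input at this output position is [0.9 -2.9 2.9 / -2.8 3.4 3.8 / 3.6 5.9 0.3]. Elementwise product with the kernel and sum: 0.9·-1 + -2.9·0.5 + -2.8·-0.5 + 3.4·0.5 + 3.8·2 + 3.6·0.5 + 0.3·-0.5.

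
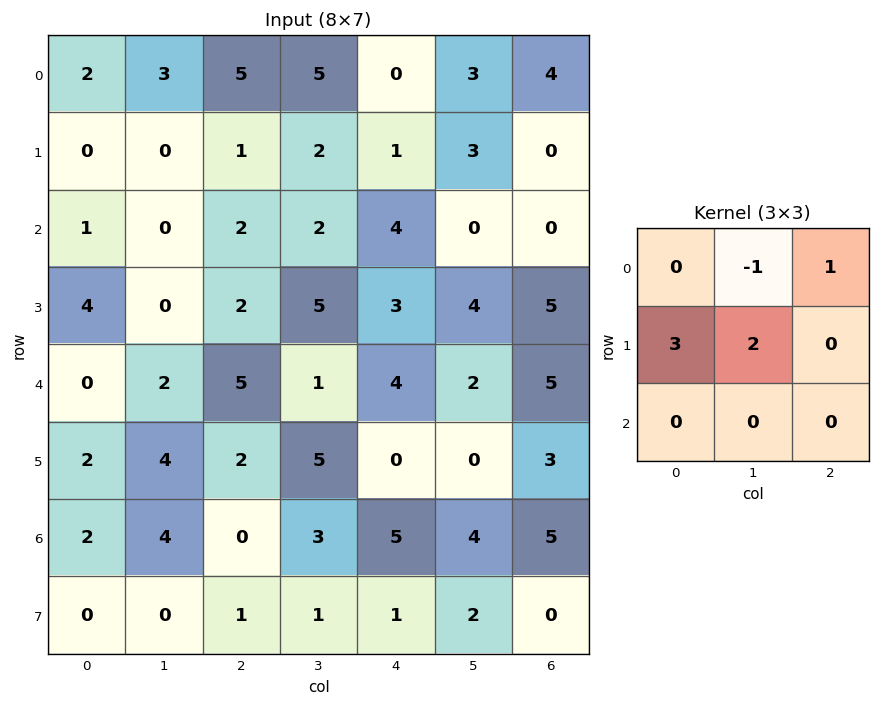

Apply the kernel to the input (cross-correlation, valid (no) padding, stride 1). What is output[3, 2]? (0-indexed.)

15

The receptive field on the input at this output position is [2 5 3 / 5 1 4 / 2 5 0]. Elementwise product with the kernel and sum: 5·-1 + 3·1 + 5·3 + 1·2.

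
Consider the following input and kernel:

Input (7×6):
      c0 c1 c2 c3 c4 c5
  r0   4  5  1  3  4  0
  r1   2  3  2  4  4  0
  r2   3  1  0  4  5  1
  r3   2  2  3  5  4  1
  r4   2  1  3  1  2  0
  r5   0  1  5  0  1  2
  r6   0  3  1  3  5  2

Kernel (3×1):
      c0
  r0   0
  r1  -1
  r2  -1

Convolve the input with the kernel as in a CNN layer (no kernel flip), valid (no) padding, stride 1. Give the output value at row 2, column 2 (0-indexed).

-6

The receptive field on the input at this output position is [0 / 3 / 3]. Elementwise product with the kernel and sum: 3·-1 + 3·-1.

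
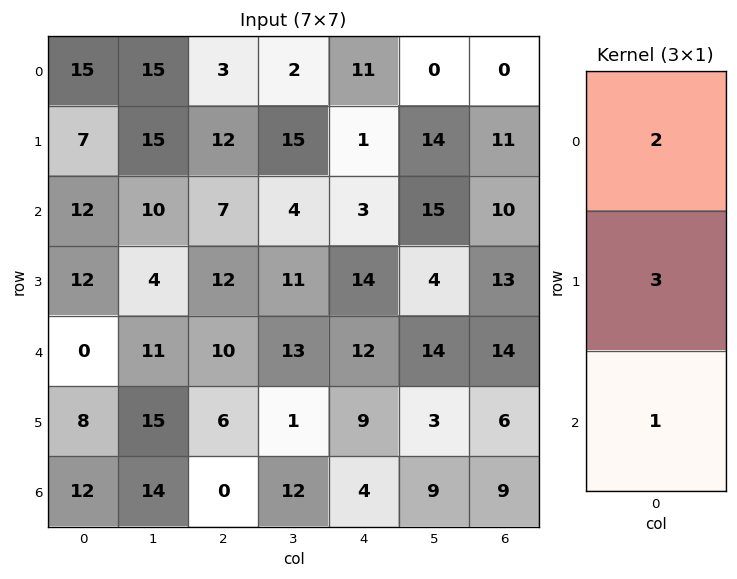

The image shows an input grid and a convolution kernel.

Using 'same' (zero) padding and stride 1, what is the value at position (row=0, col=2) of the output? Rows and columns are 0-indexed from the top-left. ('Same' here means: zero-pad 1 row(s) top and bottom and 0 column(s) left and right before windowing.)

21

The receptive field on the zero-padded input at this output position is [0 / 3 / 12]. Elementwise product with the kernel and sum: 0·2 + 3·3 + 12·1.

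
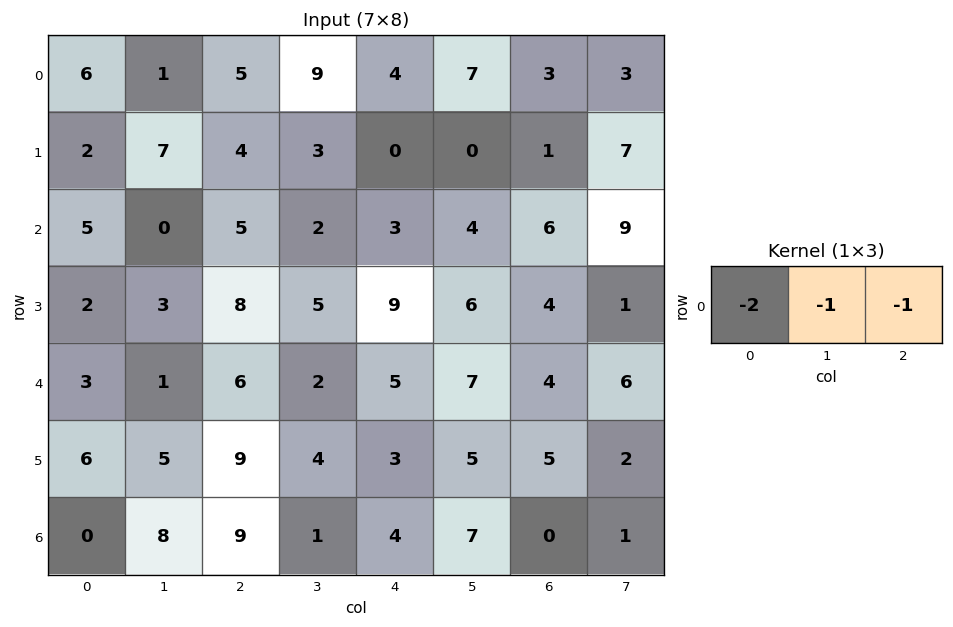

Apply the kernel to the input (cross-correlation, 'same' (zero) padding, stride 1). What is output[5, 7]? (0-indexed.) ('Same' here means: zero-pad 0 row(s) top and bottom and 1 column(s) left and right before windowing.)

The receptive field on the zero-padded input at this output position is [5 2 0]. Elementwise product with the kernel and sum: 5·-2 + 2·-1 + 0·-1.

-12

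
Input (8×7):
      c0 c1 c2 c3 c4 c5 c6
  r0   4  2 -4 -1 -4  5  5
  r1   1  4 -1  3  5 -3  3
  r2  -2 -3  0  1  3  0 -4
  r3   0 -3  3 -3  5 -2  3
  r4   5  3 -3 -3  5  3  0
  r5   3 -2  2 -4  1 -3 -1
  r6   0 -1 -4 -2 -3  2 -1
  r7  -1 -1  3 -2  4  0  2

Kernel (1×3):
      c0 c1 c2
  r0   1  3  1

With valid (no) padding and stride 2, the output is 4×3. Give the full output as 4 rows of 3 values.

6 -11 16
-11 6 -1
11 -7 14
-7 -13 2

Output[0,0]: The receptive field on the input at this output position is [4 2 -4]. Elementwise product with the kernel and sum: 4·1 + 2·3 + -4·1.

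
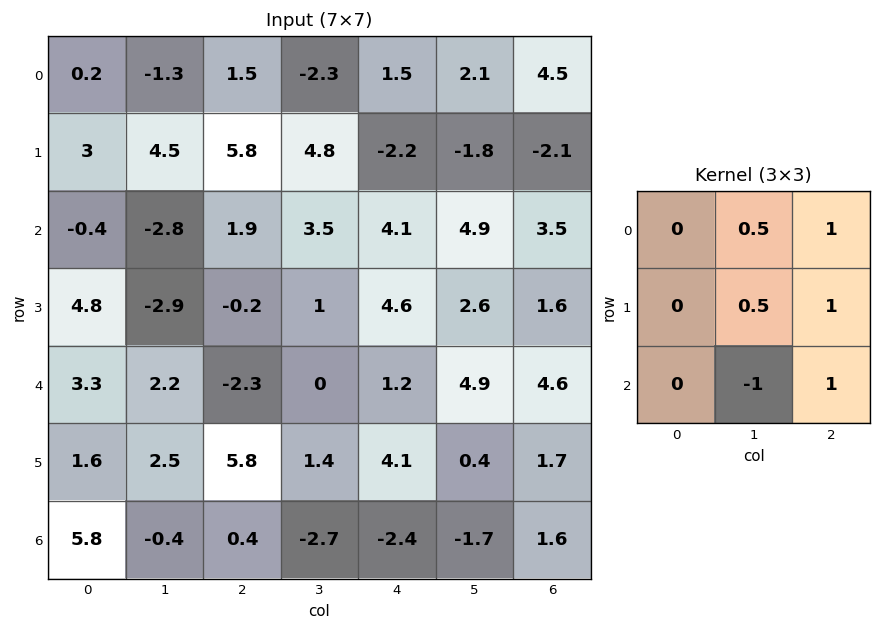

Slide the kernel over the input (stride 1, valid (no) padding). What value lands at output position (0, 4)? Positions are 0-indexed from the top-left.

The receptive field on the input at this output position is [1.5 2.1 4.5 / -2.2 -1.8 -2.1 / 4.1 4.9 3.5]. Elementwise product with the kernel and sum: 2.1·0.5 + 4.5·1 + -1.8·0.5 + -2.1·1 + 4.9·-1 + 3.5·1.

1.15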